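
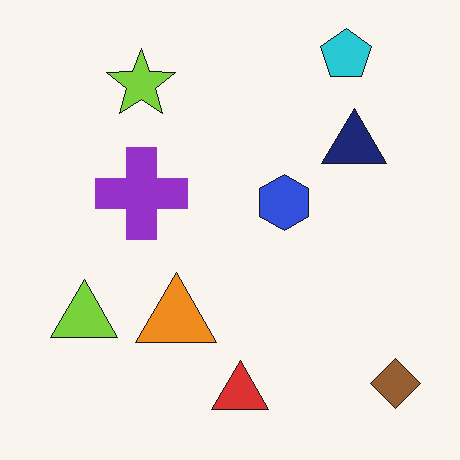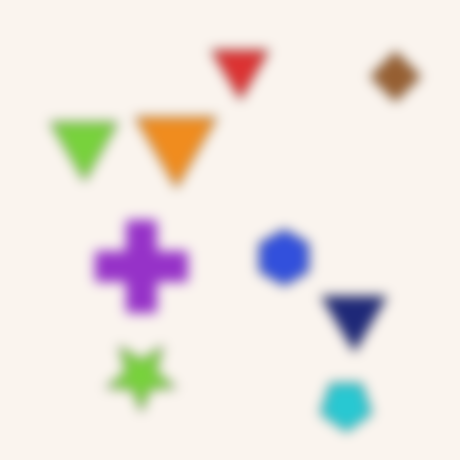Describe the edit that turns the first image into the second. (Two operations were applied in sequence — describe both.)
Flipped vertically (top ↔ bottom), then heavily blurred.

The cyan pentagon is in the top-right of the first image and the bottom-right of the second — shapes on opposite sides of the horizontal midline have swapped in a mirror flip. Shape edges and outlines are uniformly softened across the whole image.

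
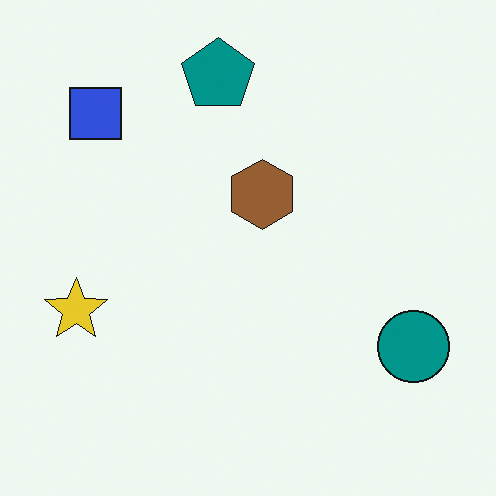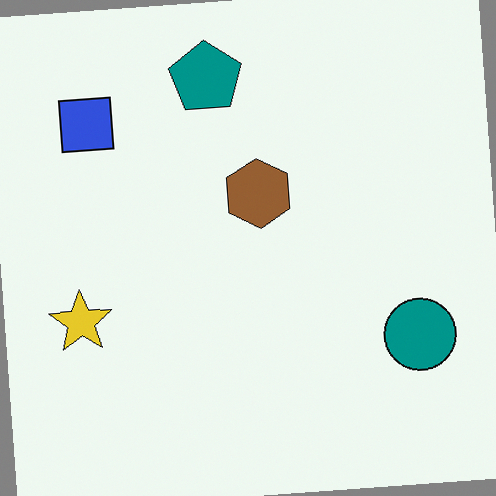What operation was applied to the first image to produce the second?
It was rotated counter-clockwise by a few degrees.

Every shape is tilted by the same angle and the image corners show triangular fill wedges — a whole-image rotation by a non-right angle.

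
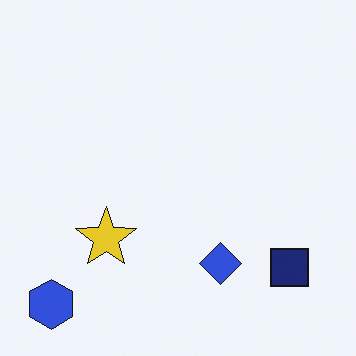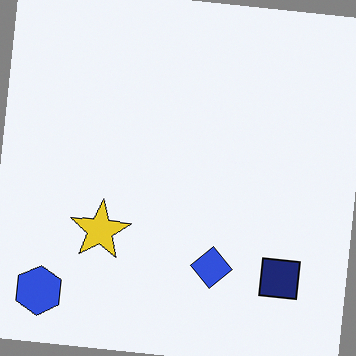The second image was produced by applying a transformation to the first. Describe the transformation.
Rotated clockwise by a slight angle.

Every shape is tilted by the same angle and the image corners show triangular fill wedges — a whole-image rotation by a non-right angle.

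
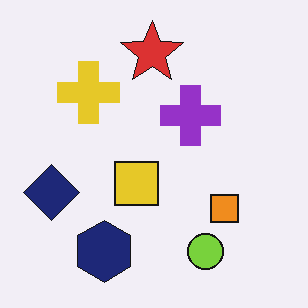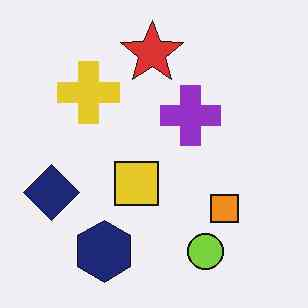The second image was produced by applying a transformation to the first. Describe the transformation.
The transformation is: JPEG-compressed with visible artifacts.

Blocky 8×8 compression artifacts appear around shape edges and the flat background shows ringing — characteristic JPEG degradation.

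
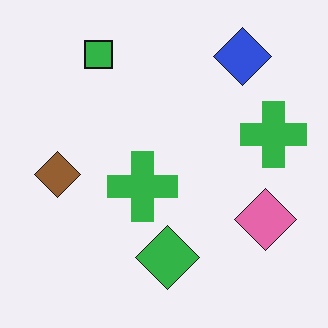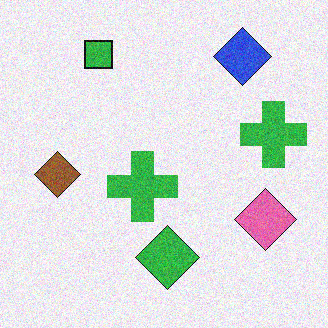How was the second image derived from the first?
This is the original image degraded with moderate additive noise.

Random speckle covers the whole image, including the flat background.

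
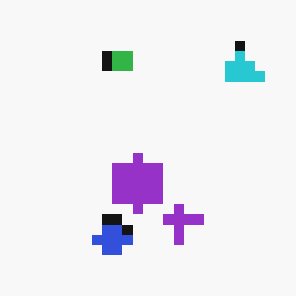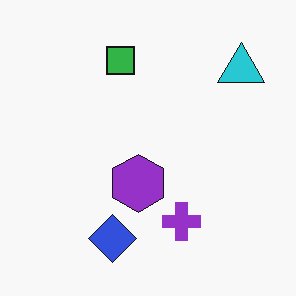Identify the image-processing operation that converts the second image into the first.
Coarsely pixelated.

Shapes are reduced to large square blocks; fine edges and outlines are lost — a downscale-then-upscale (mosaic) effect.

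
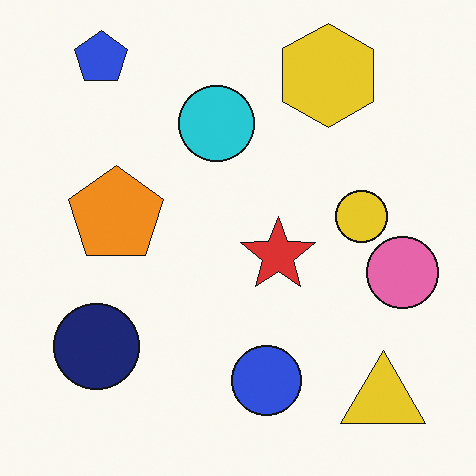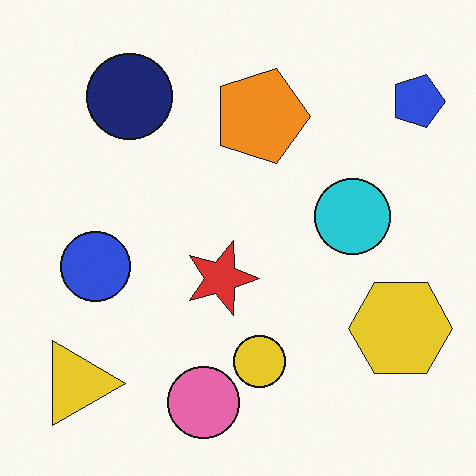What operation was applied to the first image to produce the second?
This is the original image rotated 90° clockwise.

The blue pentagon sits in the top-left of the first image and the top-right of the second — consistent with a whole-image 90° clockwise rotation.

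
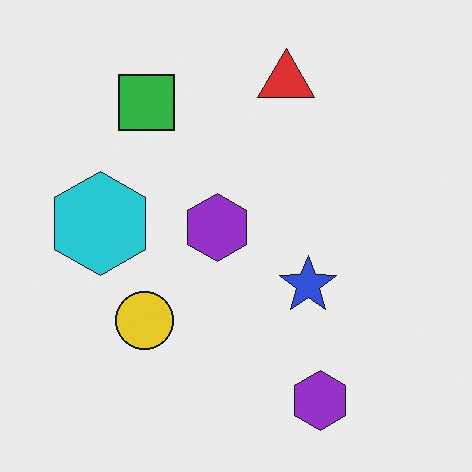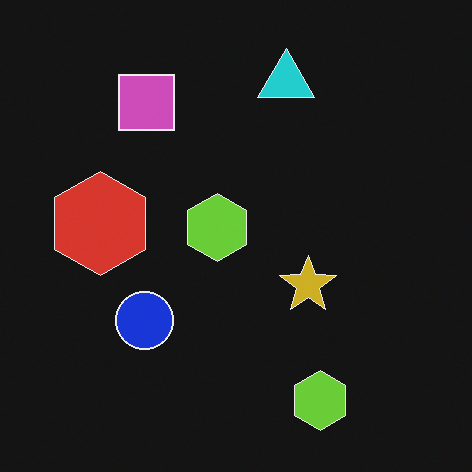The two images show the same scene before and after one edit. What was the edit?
This is the original image color-inverted (negative).

The light background has become dark and every shape's color is its complement — a photographic negative.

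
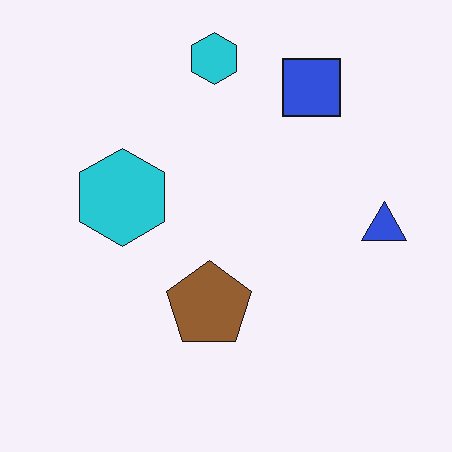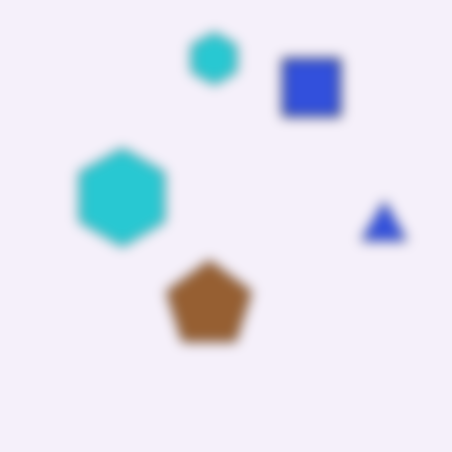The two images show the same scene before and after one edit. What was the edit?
The second image is the first heavily blurred.

Shape edges and outlines are uniformly softened across the whole image.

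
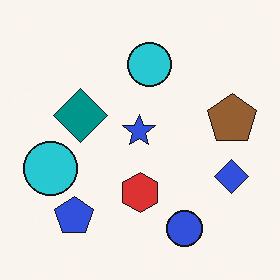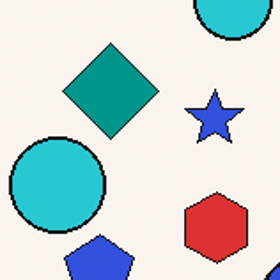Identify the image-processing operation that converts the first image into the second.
The image was cropped to a noticeably smaller region and rescaled.

The visible shapes are larger and the field of view is narrower; shapes near the original edges may be partly or wholly outside the frame — a crop-and-rescale.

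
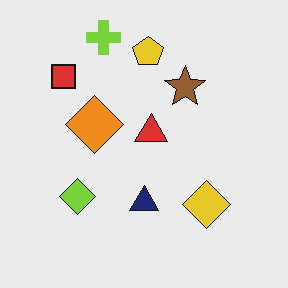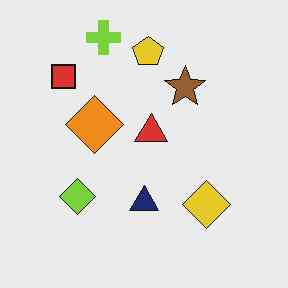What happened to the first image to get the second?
It was given moderate JPEG compression.

Blocky 8×8 compression artifacts appear around shape edges and the flat background shows ringing — characteristic JPEG degradation.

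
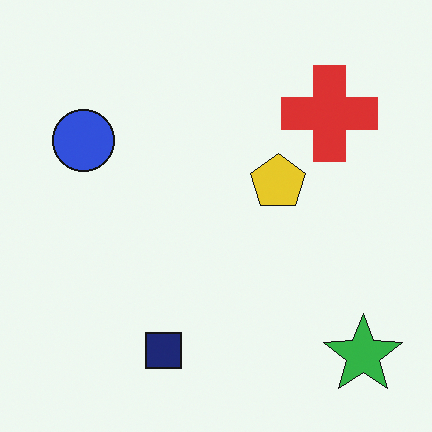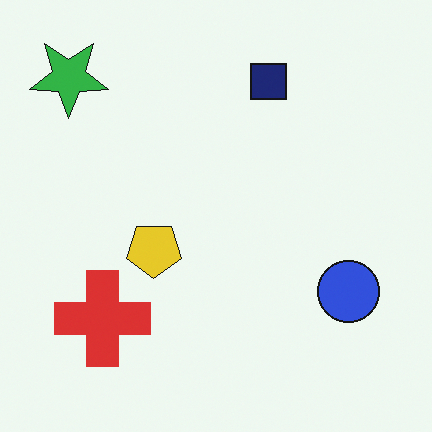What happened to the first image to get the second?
The image was rotated 180°.

The green star sits in the bottom-right of the first image and the top-left of the second — consistent with a whole-image 180° rotation.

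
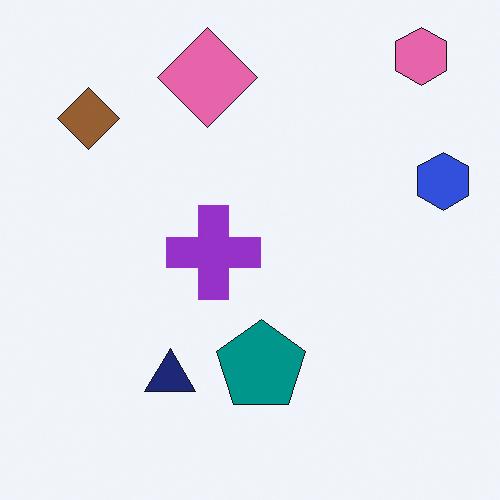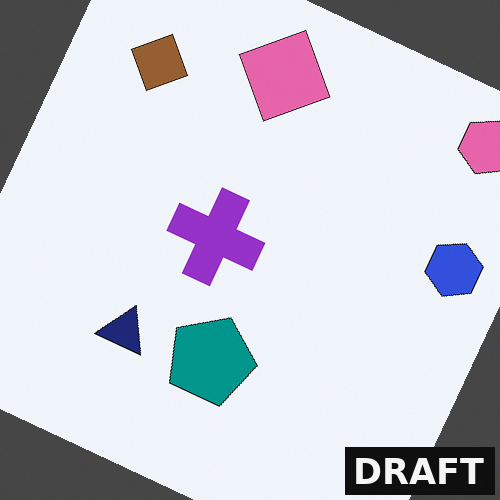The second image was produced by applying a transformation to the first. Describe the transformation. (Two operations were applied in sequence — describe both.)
This is the original image rotated clockwise by a clearly visible amount, then watermarked with the text "DRAFT" in the lower-right corner.

Every shape is tilted by the same angle and the image corners show triangular fill wedges — a whole-image rotation by a non-right angle. A dark label reading "DRAFT" appears in the lower-right corner.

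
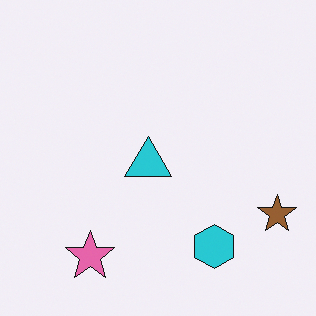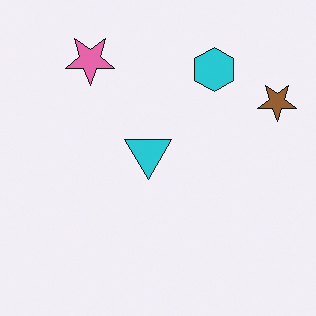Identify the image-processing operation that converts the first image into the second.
The second image is the first flipped vertically (top ↔ bottom).

The pink star is in the bottom-left of the first image and the top-left of the second — shapes on opposite sides of the horizontal midline have swapped in a mirror flip.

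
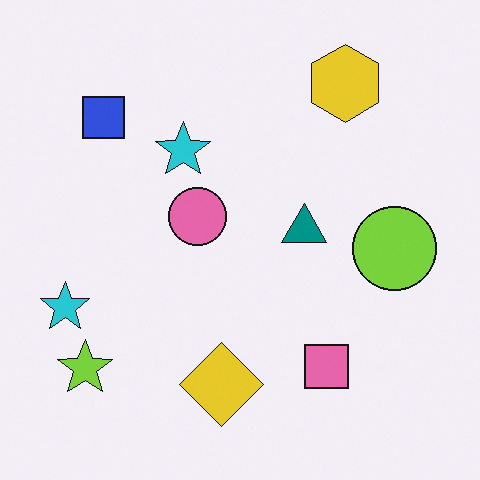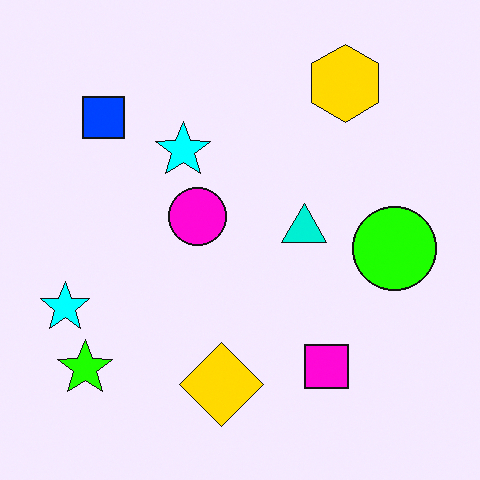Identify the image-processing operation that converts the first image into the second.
It was made much more vivid (saturation change).

All colors are more vivid — a global saturation change.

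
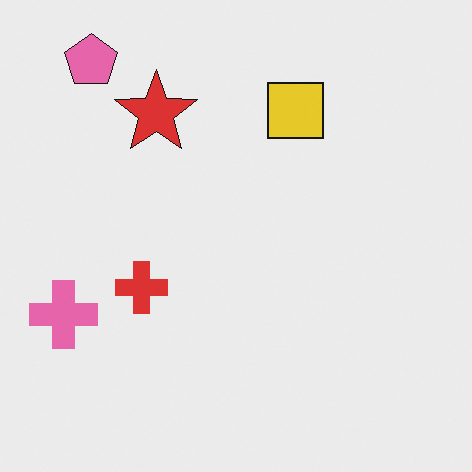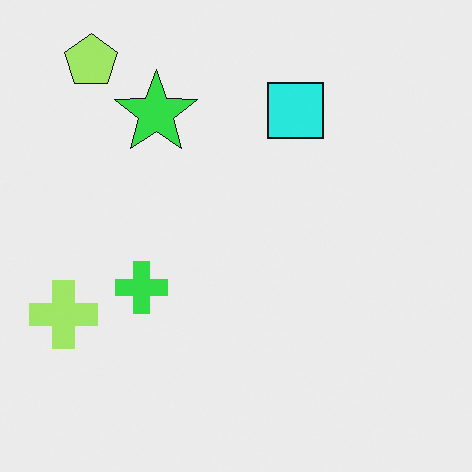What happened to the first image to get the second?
The transformation is: hue-shifted by a moderate amount.

Every shape's color has rotated by the same amount around the hue wheel — a uniform hue shift.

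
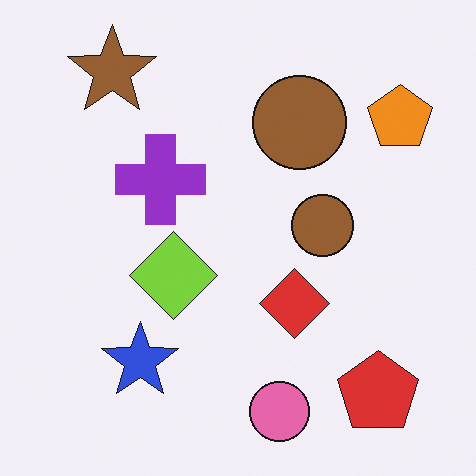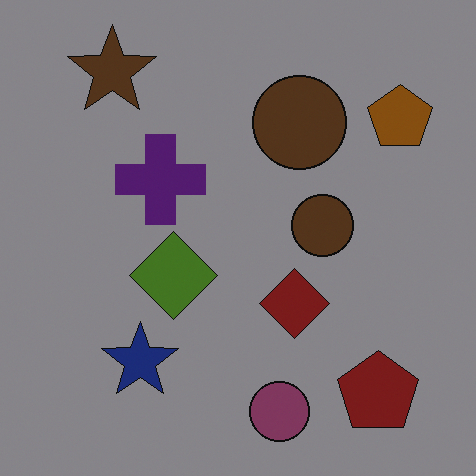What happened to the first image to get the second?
This is the original image noticeably darkened.

Every pixel — background and shapes alike — is uniformly darkened.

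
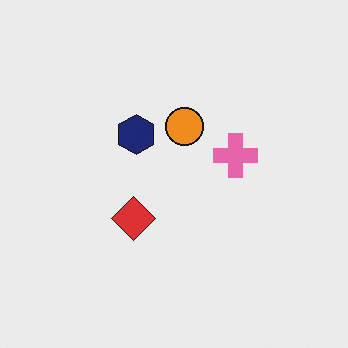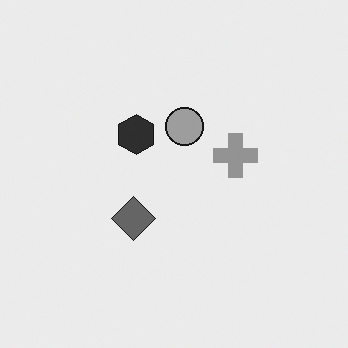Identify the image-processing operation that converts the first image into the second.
The second image is the first converted to grayscale.

All color is removed — every shape is now a shade of grey.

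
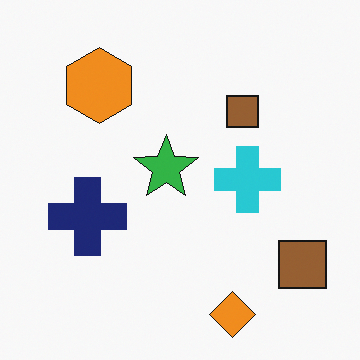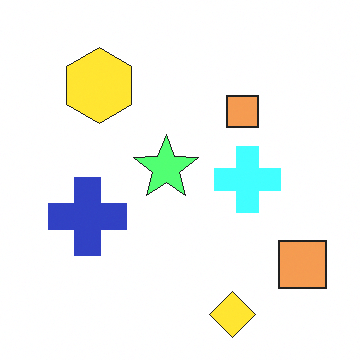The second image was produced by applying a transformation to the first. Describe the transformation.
The second image is the first brightened a lot.

Every pixel — background and shapes alike — is uniformly brightened.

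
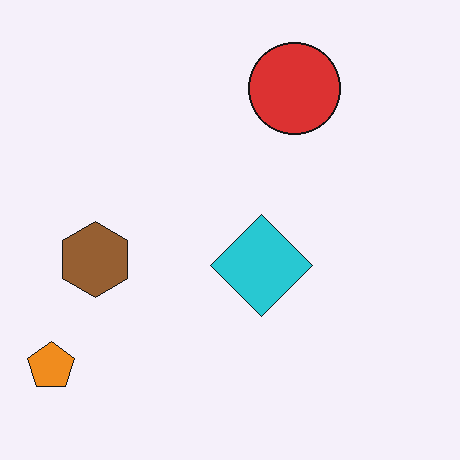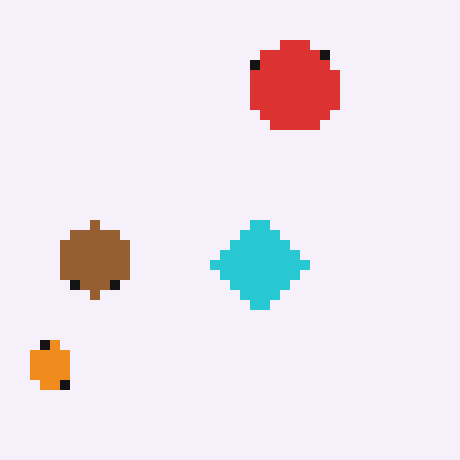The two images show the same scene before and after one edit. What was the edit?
The second image is the first coarsely pixelated.

Shapes are reduced to large square blocks; fine edges and outlines are lost — a downscale-then-upscale (mosaic) effect.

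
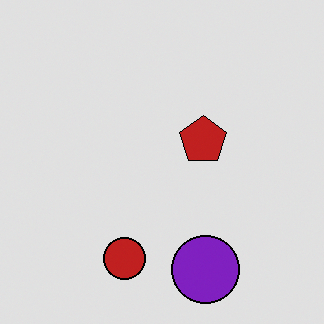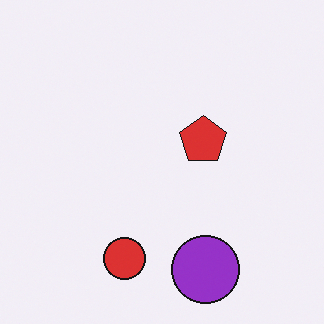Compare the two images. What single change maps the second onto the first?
The image was posterized to a reduced palette.

Each flat color has snapped to a coarser quantized level — most visibly, the near-white background has dropped to a flat grey.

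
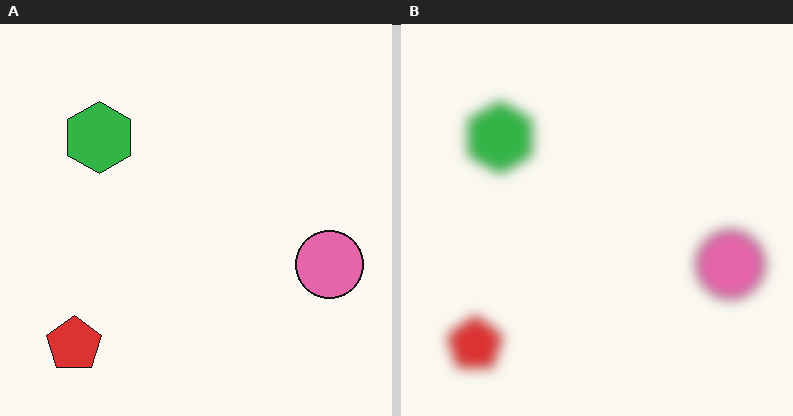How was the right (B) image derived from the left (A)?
This is the original image heavily blurred.

Shape edges and outlines are uniformly softened across the whole image.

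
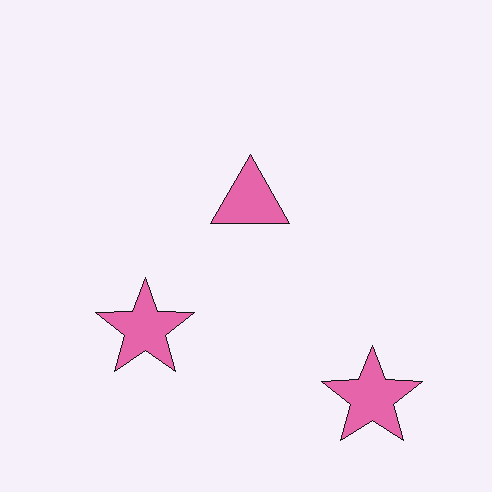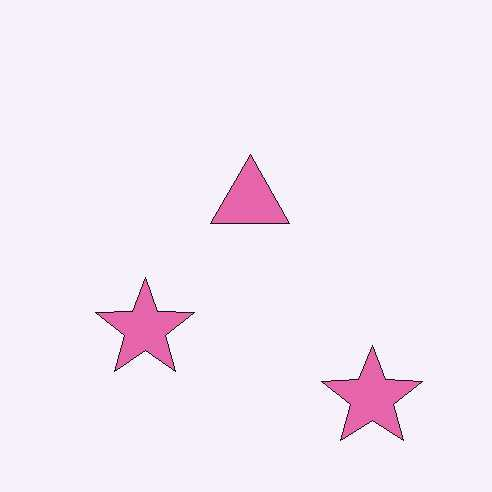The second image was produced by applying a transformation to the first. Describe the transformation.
Given moderate JPEG compression.

Blocky 8×8 compression artifacts appear around shape edges and the flat background shows ringing — characteristic JPEG degradation.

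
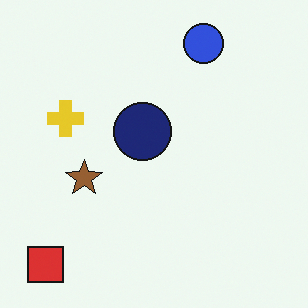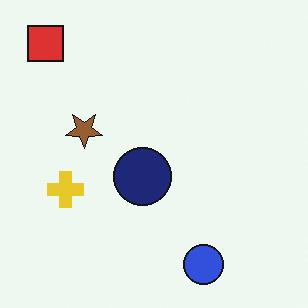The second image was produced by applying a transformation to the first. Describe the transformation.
The image was flipped vertically (top ↔ bottom).

The blue circle is in the top of the first image and the bottom of the second — shapes on opposite sides of the horizontal midline have swapped in a mirror flip.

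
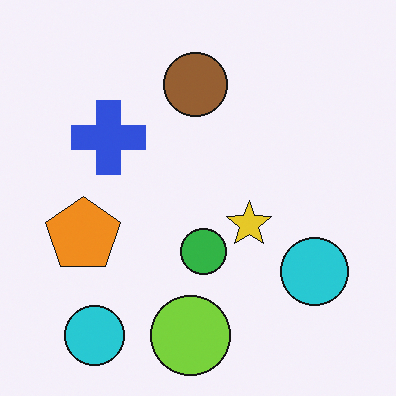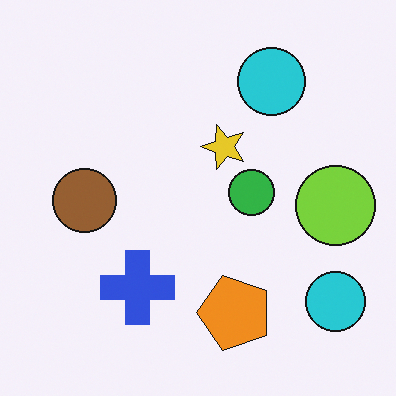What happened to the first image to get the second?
The image was rotated 90° counter-clockwise.

The lime circle sits in the bottom of the first image and the right of the second — consistent with a whole-image 90° counter-clockwise rotation.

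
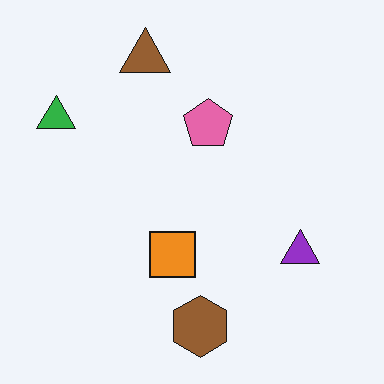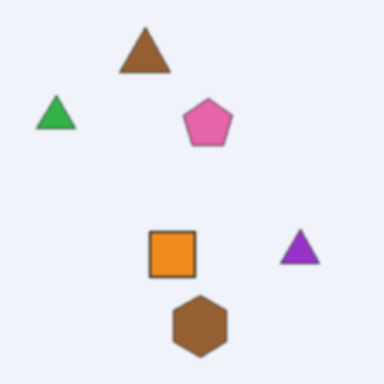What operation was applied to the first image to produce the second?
It was given a subtle gaussian blur.

Shape edges and outlines are uniformly softened across the whole image.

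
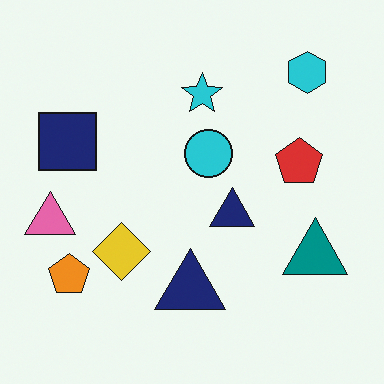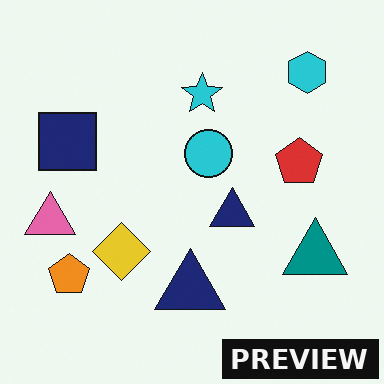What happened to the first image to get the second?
Watermarked with the text "PREVIEW" in the lower-right corner.

A dark label reading "PREVIEW" appears in the lower-right corner.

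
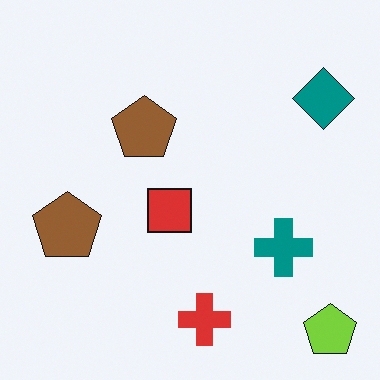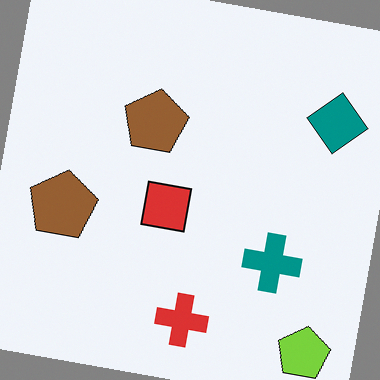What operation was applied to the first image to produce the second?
Rotated clockwise by a few degrees.

Every shape is tilted by the same angle and the image corners show triangular fill wedges — a whole-image rotation by a non-right angle.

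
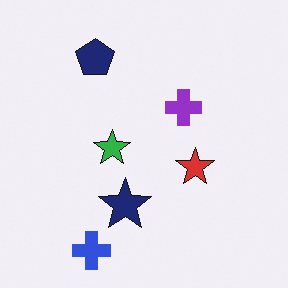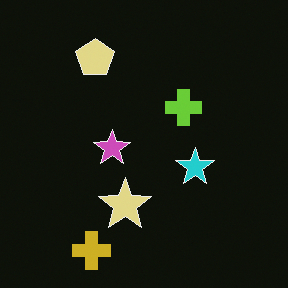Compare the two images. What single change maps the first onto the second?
The second image is the first color-inverted (negative).

The light background has become dark and every shape's color is its complement — a photographic negative.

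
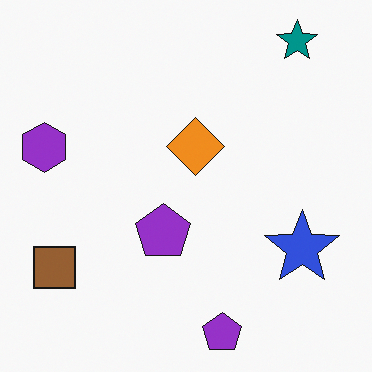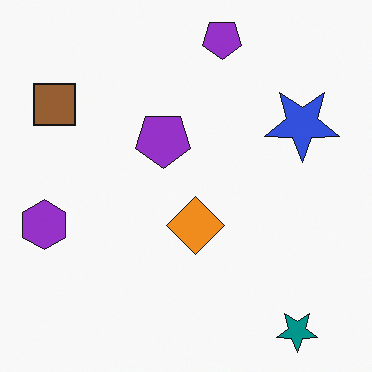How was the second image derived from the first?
This is the original image flipped vertically (top ↔ bottom).

The teal star is in the top-right of the first image and the bottom-right of the second — shapes on opposite sides of the horizontal midline have swapped in a mirror flip.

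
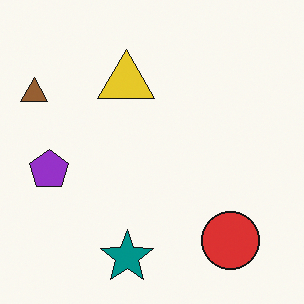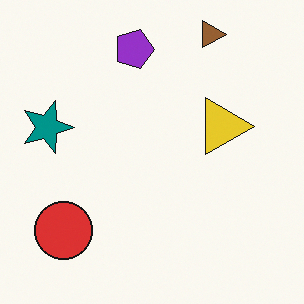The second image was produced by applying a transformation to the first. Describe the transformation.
It was rotated 90° clockwise.

The brown triangle sits in the top-left of the first image and the top-right of the second — consistent with a whole-image 90° clockwise rotation.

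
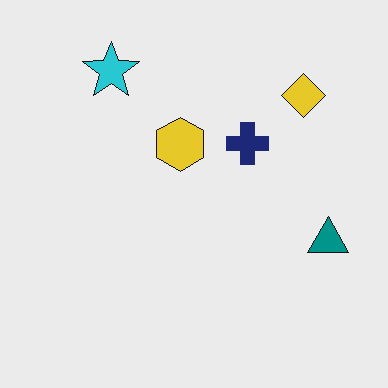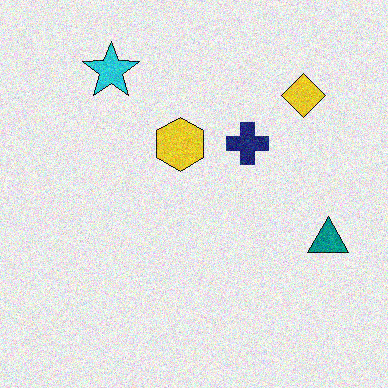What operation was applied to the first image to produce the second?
Degraded with moderate additive noise.

Random speckle covers the whole image, including the flat background.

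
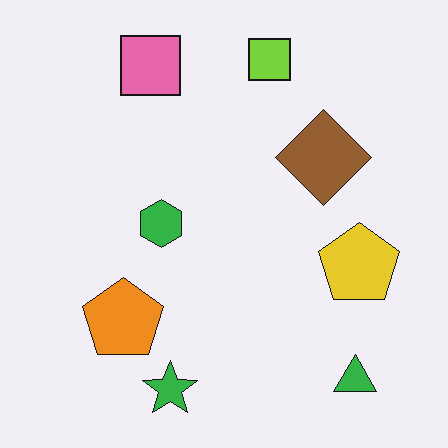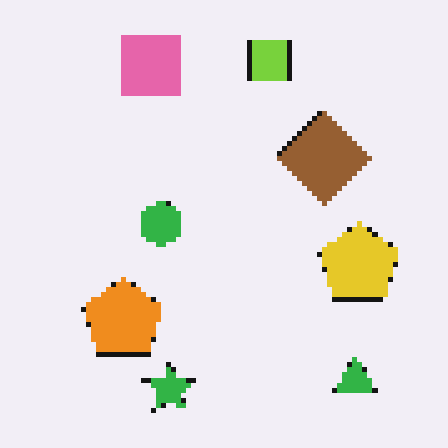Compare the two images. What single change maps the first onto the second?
The transformation is: mildly pixelated.

Shapes are reduced to large square blocks; fine edges and outlines are lost — a downscale-then-upscale (mosaic) effect.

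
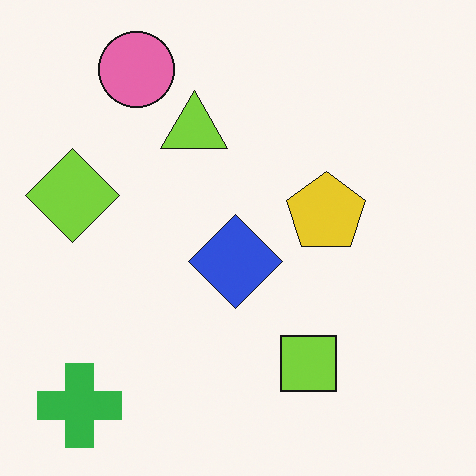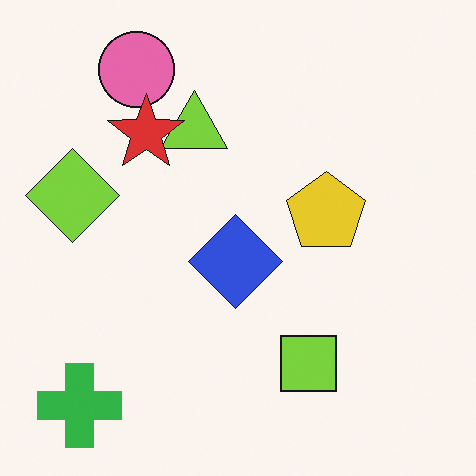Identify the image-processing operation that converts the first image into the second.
The second image is the first overlaid with an additional red star.

A red star appears in the second image that is absent from the first.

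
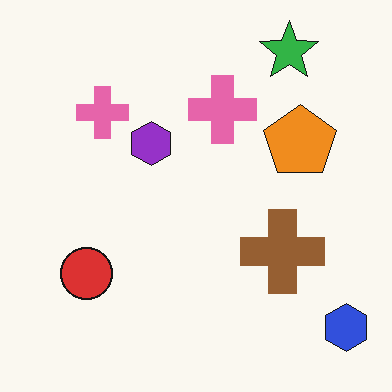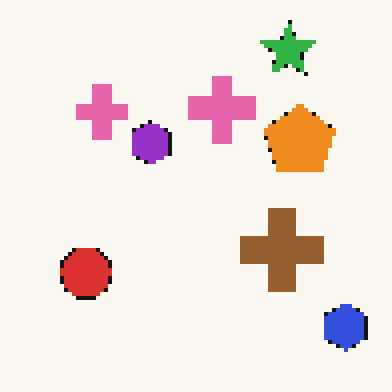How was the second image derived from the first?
This is the original image lightly pixelated (a mild mosaic effect).

Shapes are reduced to large square blocks; fine edges and outlines are lost — a downscale-then-upscale (mosaic) effect.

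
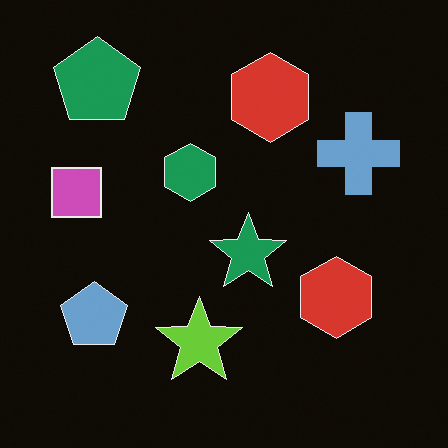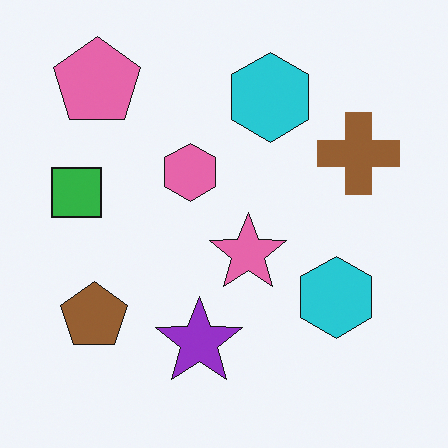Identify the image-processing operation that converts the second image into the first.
The transformation is: color-inverted (negative).

The light background has become dark and every shape's color is its complement — a photographic negative.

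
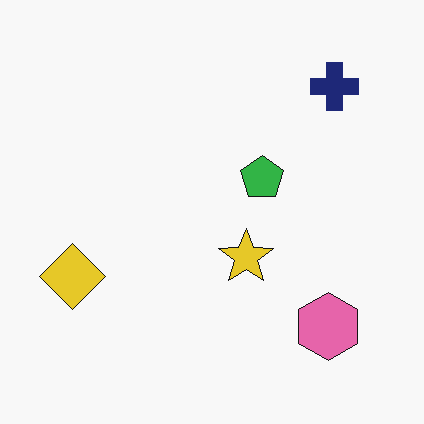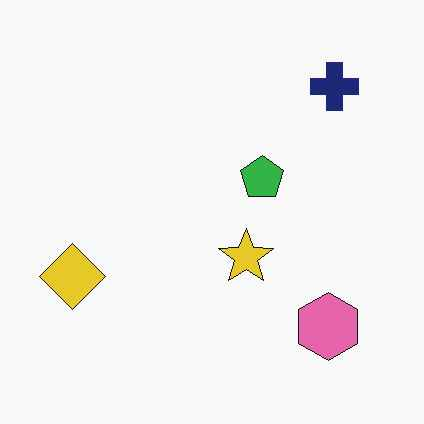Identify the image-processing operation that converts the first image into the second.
The image was JPEG-compressed with visible artifacts.

Blocky 8×8 compression artifacts appear around shape edges and the flat background shows ringing — characteristic JPEG degradation.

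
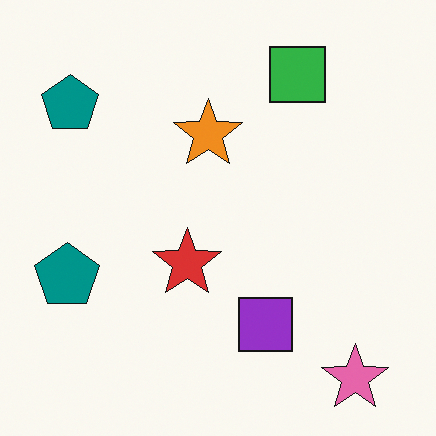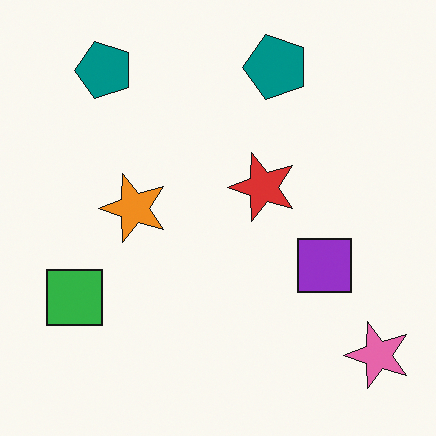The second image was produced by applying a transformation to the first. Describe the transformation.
The image was transposed (reflected across the top-left ↔ bottom-right diagonal).

Shapes have swapped their row and column positions — what was in the top-right is now in the bottom-left — a diagonal reflection.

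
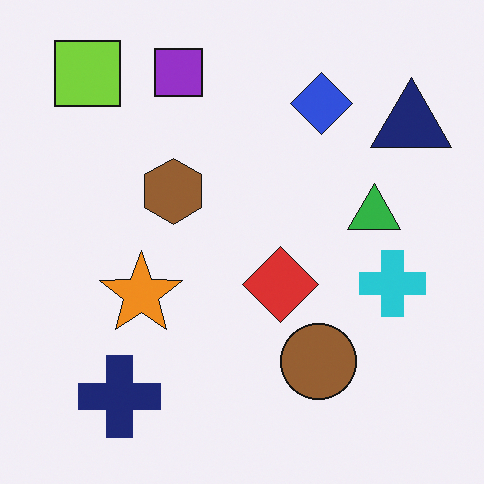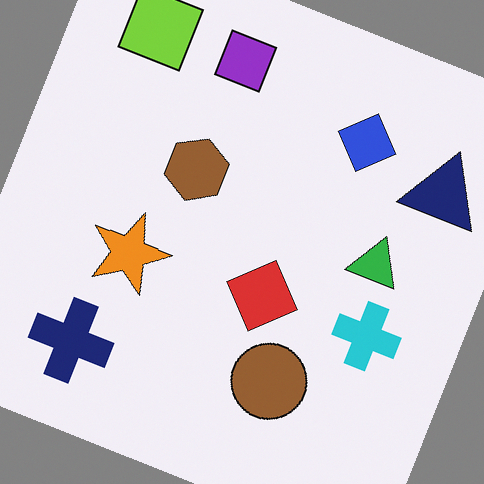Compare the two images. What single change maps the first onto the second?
The image was rotated clockwise by a moderate amount.

Every shape is tilted by the same angle and the image corners show triangular fill wedges — a whole-image rotation by a non-right angle.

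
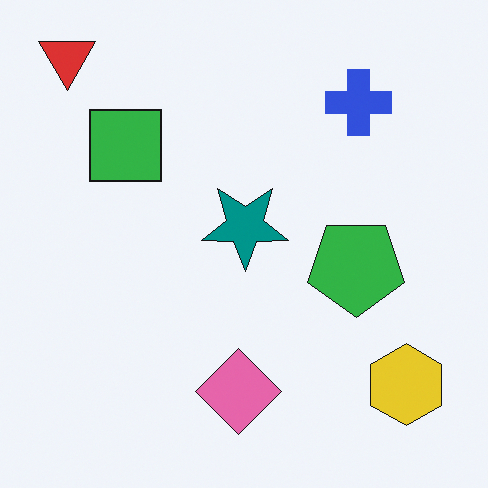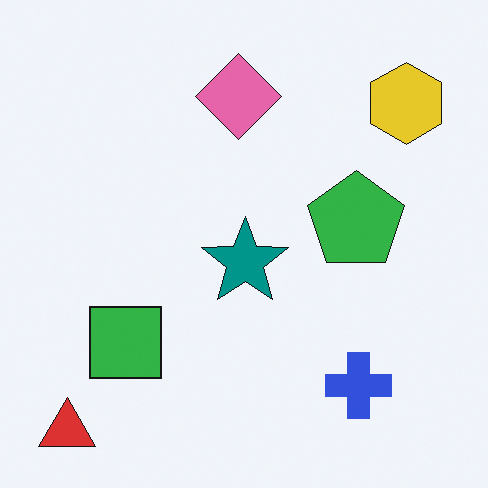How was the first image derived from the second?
The first image is the second flipped vertically (top ↔ bottom).

The red triangle is in the bottom-left of the second image and the top-left of the first — shapes on opposite sides of the horizontal midline have swapped in a mirror flip.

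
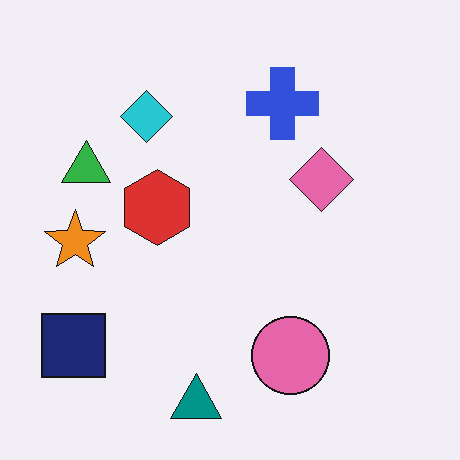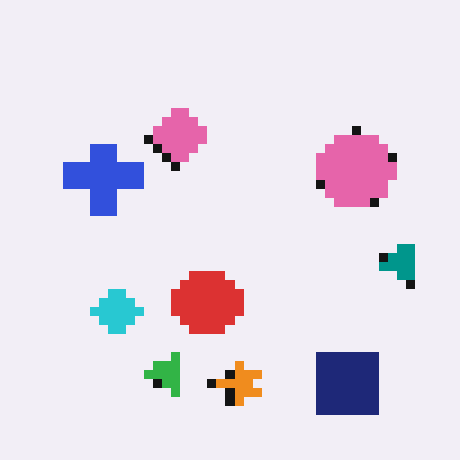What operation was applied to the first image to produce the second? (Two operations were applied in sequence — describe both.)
It was coarsely pixelated, then rotated 90° counter-clockwise.

Shapes are reduced to large square blocks; fine edges and outlines are lost — a downscale-then-upscale (mosaic) effect. The navy square sits in the bottom-left of the first image and the bottom-right of the second — consistent with a whole-image 90° counter-clockwise rotation.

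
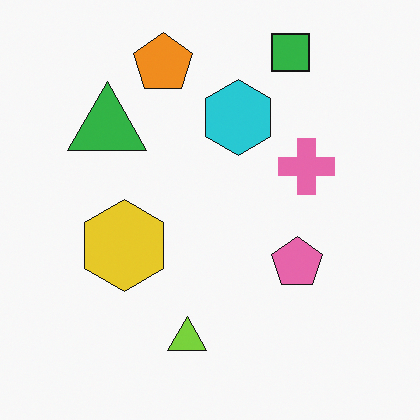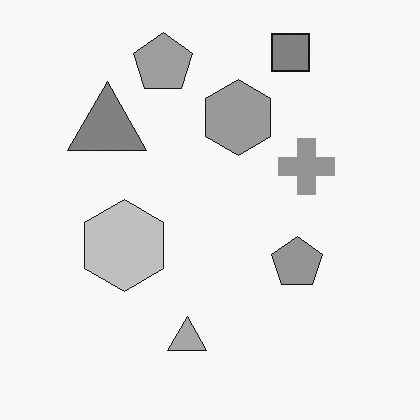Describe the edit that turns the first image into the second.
The image was converted to grayscale.

All color is removed — every shape is now a shade of grey.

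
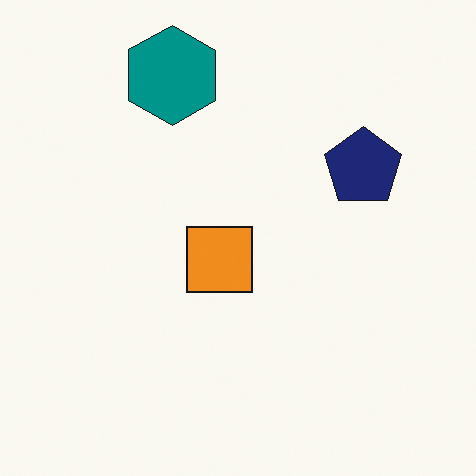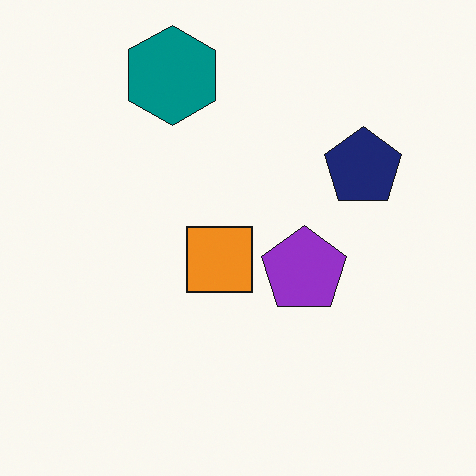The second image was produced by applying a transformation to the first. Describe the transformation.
The image was overlaid with an additional purple pentagon.

A purple pentagon appears in the second image that is absent from the first.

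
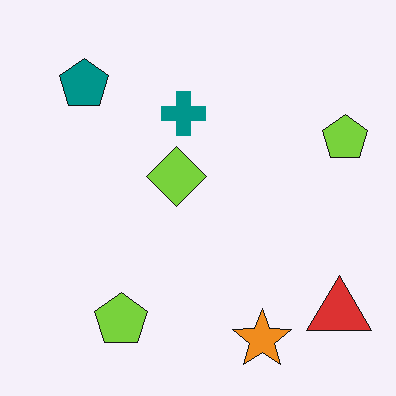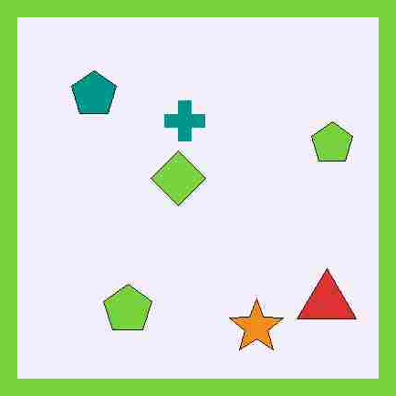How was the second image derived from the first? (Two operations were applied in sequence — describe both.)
The image was degraded with heavy JPEG compression, then framed with a lime border.

Blocky 8×8 compression artifacts appear around shape edges and the flat background shows ringing — characteristic JPEG degradation. A solid lime frame runs around the edge of the second image, with the content slightly shrunk inside it.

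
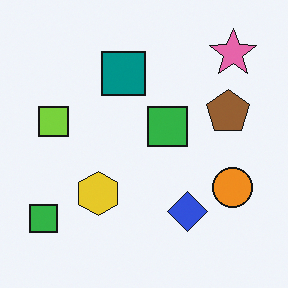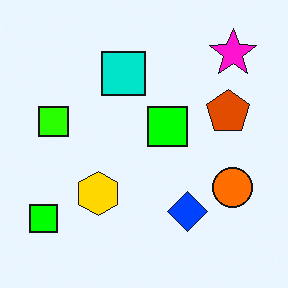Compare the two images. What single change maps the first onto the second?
Heavily oversaturated.

All colors are more vivid — a global saturation change.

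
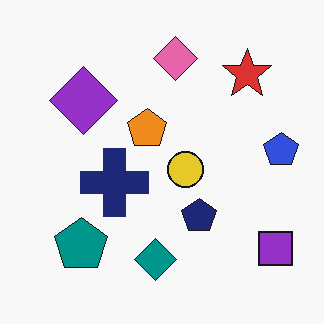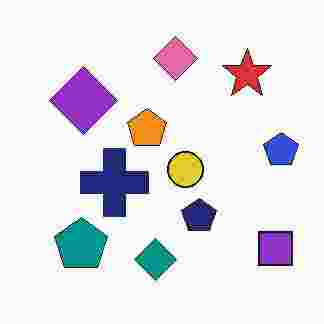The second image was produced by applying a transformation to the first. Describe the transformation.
This is the original image degraded with heavy JPEG compression.

Blocky 8×8 compression artifacts appear around shape edges and the flat background shows ringing — characteristic JPEG degradation.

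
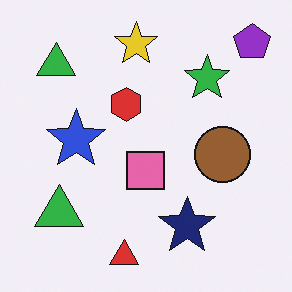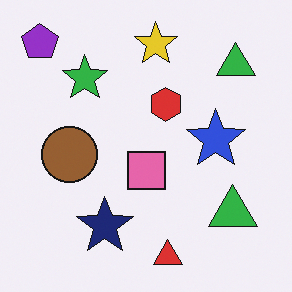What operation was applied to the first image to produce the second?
The transformation is: flipped horizontally (left ↔ right).

The purple pentagon is in the top-right of the first image and the top-left of the second — shapes on opposite sides of the vertical midline have swapped in a mirror flip.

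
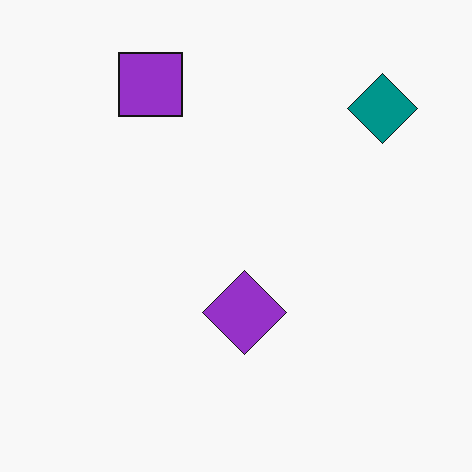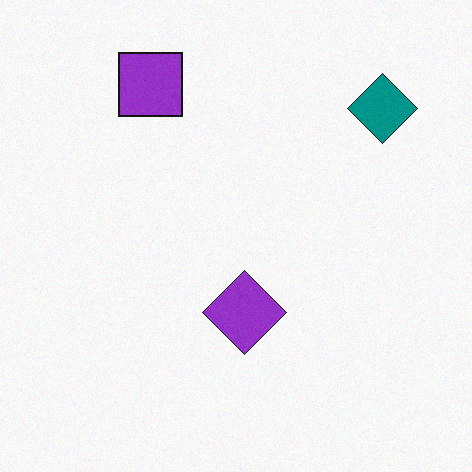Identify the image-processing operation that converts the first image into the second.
Degraded with a light layer of grain.

Random speckle covers the whole image, including the flat background.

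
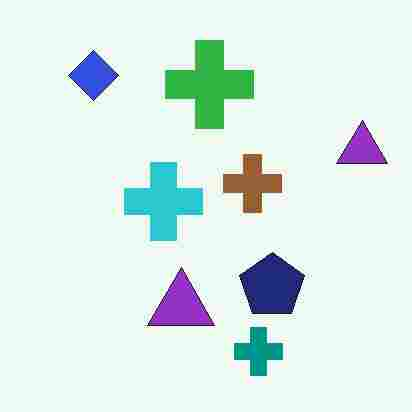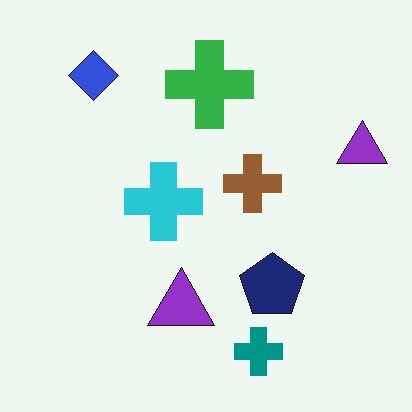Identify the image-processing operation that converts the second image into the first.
This is the original image degraded with heavy JPEG compression.

Blocky 8×8 compression artifacts appear around shape edges and the flat background shows ringing — characteristic JPEG degradation.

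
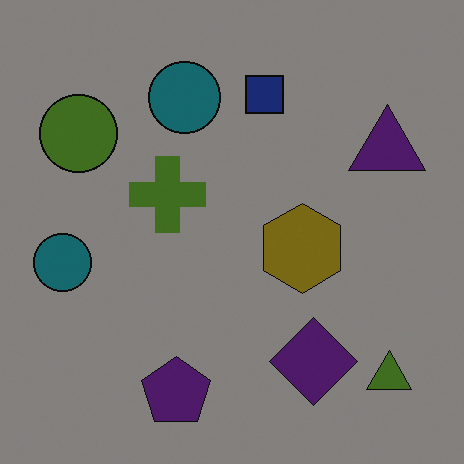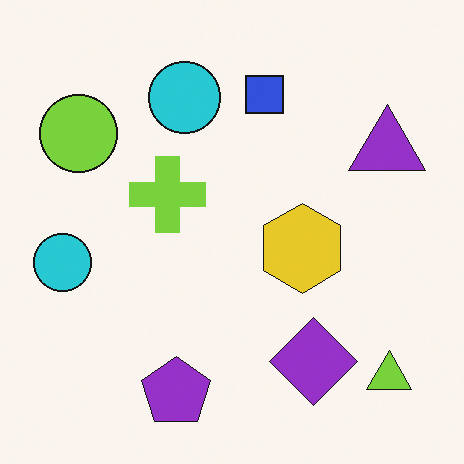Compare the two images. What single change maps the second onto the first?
Darkened a lot.

Every pixel — background and shapes alike — is uniformly darkened.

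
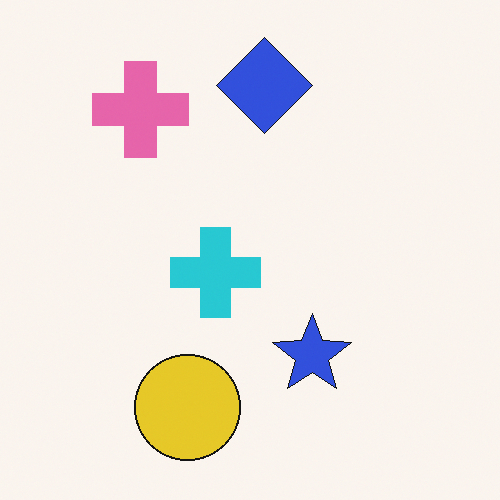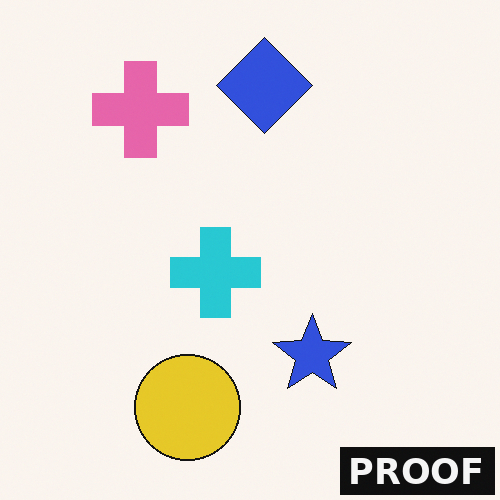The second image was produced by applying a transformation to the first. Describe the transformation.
The image was watermarked with the text "PROOF" in the lower-right corner.

A dark label reading "PROOF" appears in the lower-right corner.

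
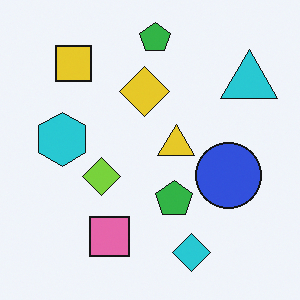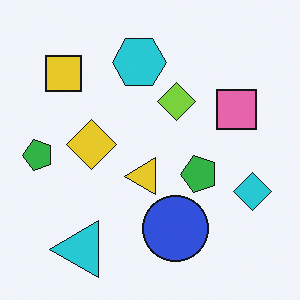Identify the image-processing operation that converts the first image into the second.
The image was transposed (reflected across the top-left ↔ bottom-right diagonal).

Shapes have swapped their row and column positions — what was in the top-right is now in the bottom-left — a diagonal reflection.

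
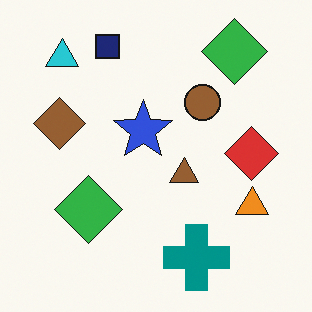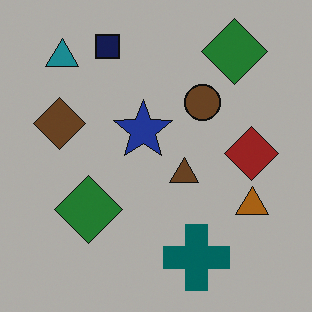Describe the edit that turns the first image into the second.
The second image is the first substantially darkened.

Every pixel — background and shapes alike — is uniformly darkened.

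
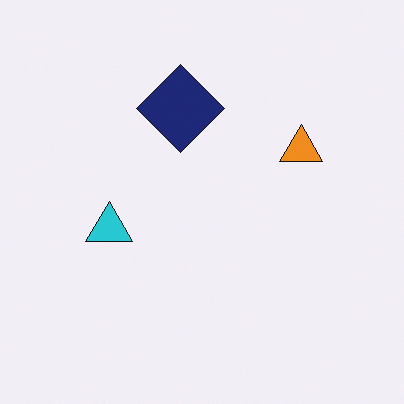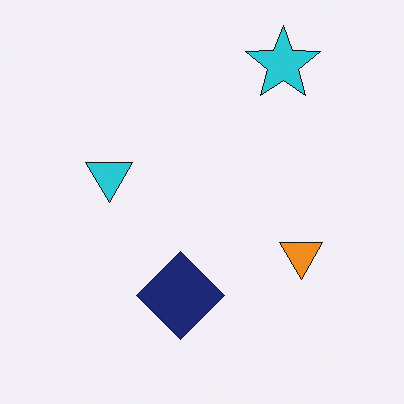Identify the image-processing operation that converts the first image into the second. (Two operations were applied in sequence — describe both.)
The second image is the first flipped vertically (top ↔ bottom), then overlaid with an additional cyan star.

The navy diamond is in the top of the first image and the bottom of the second — shapes on opposite sides of the horizontal midline have swapped in a mirror flip. A cyan star appears in the second image that is absent from the first.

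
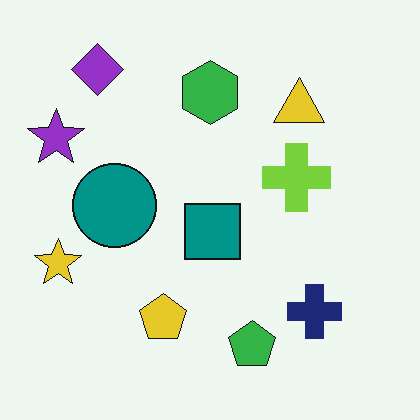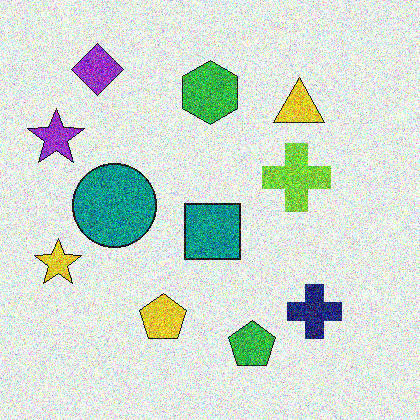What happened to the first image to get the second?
The second image is the first degraded with heavy additive noise.

Random speckle covers the whole image, including the flat background.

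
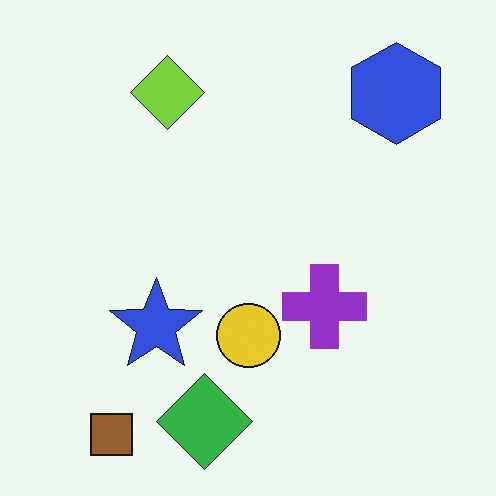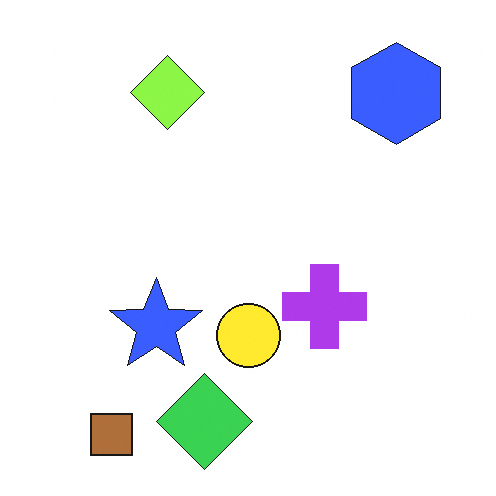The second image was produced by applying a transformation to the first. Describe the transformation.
This is the original image slightly brightened.

Every pixel — background and shapes alike — is uniformly brightened.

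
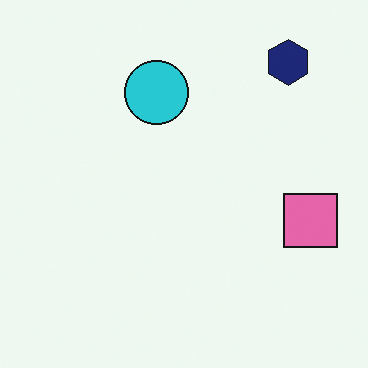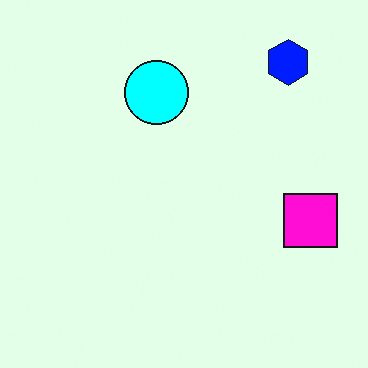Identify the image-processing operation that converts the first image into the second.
The second image is the first made much more vivid (saturation change).

All colors are more vivid — a global saturation change.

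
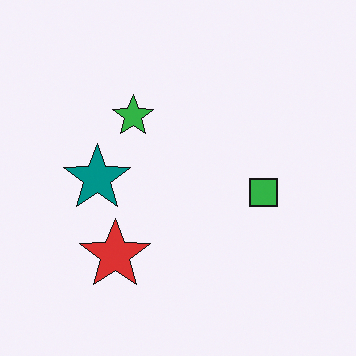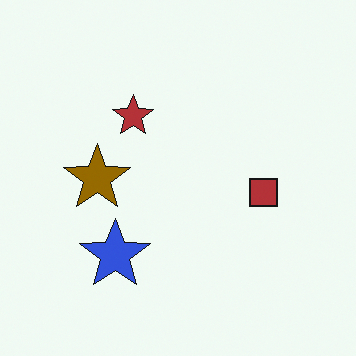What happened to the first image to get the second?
Hue-shifted by a large amount.

Every shape's color has rotated by the same amount around the hue wheel — a uniform hue shift.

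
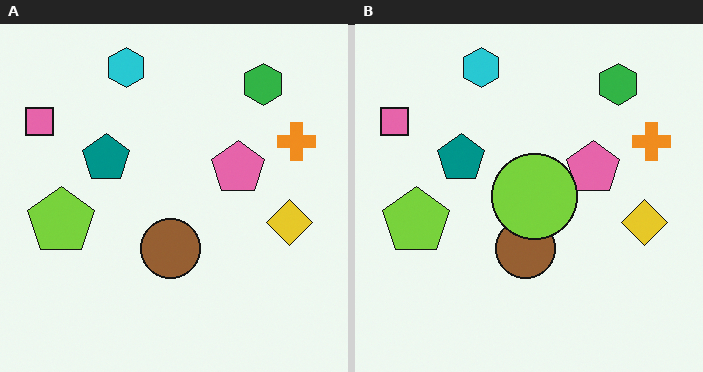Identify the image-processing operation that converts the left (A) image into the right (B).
This is the original image overlaid with an additional lime circle.

A lime circle appears in the right (B) image that is absent from the left (A).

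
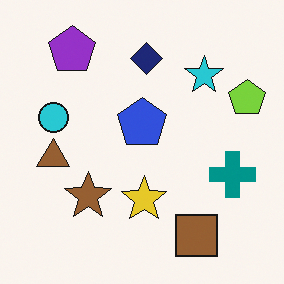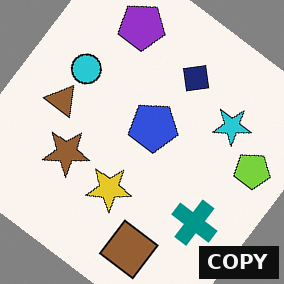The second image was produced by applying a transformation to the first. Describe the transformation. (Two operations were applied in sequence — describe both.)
The second image is the first rotated clockwise by a large amount — several tens of degrees, then watermarked with the text "COPY" in the lower-right corner.

Every shape is tilted by the same angle and the image corners show triangular fill wedges — a whole-image rotation by a non-right angle. A dark label reading "COPY" appears in the lower-right corner.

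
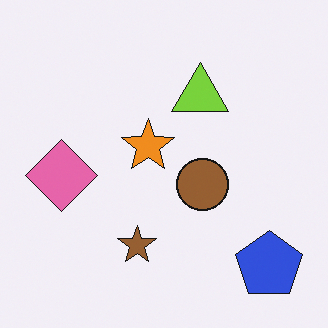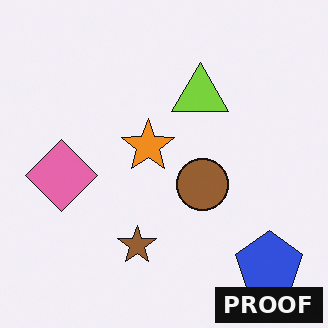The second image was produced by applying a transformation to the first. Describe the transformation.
Watermarked with the text "PROOF" in the lower-right corner.

A dark label reading "PROOF" appears in the lower-right corner.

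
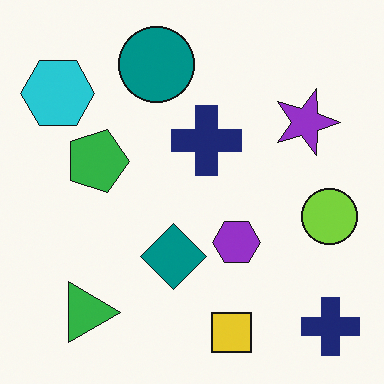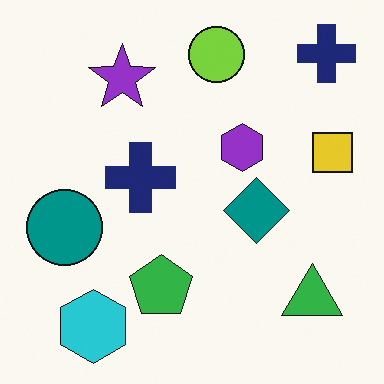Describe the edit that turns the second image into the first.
It was rotated 90° clockwise.

The cyan hexagon sits in the bottom-left of the second image and the top-left of the first — consistent with a whole-image 90° clockwise rotation.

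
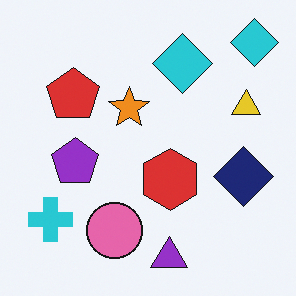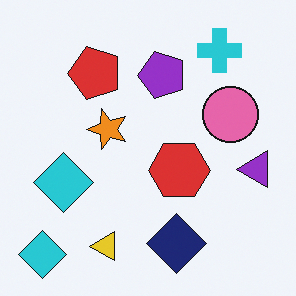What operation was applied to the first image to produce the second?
The second image is the first transposed (reflected across the top-left ↔ bottom-right diagonal).

Shapes have swapped their row and column positions — what was in the top-right is now in the bottom-left — a diagonal reflection.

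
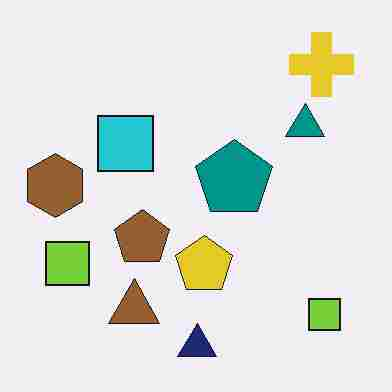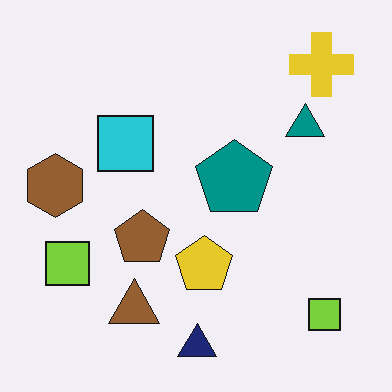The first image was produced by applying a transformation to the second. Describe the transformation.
The transformation is: heavily JPEG-compressed with obvious blocking artifacts.

Blocky 8×8 compression artifacts appear around shape edges and the flat background shows ringing — characteristic JPEG degradation.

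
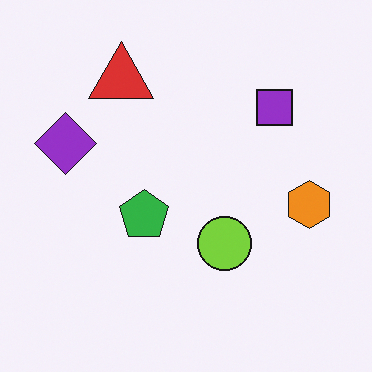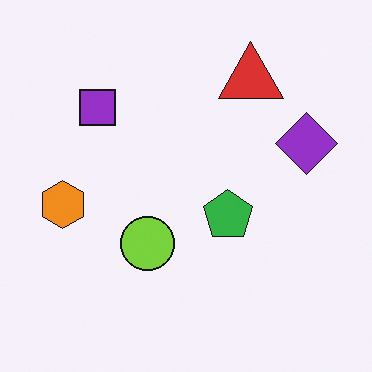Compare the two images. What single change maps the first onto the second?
The second image is the first flipped horizontally (left ↔ right).

The orange hexagon is in the right of the first image and the left of the second — shapes on opposite sides of the vertical midline have swapped in a mirror flip.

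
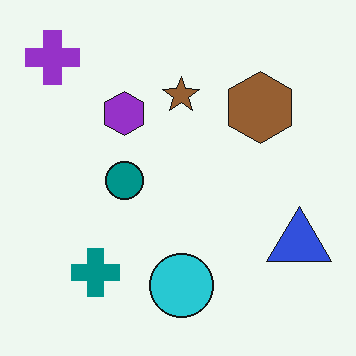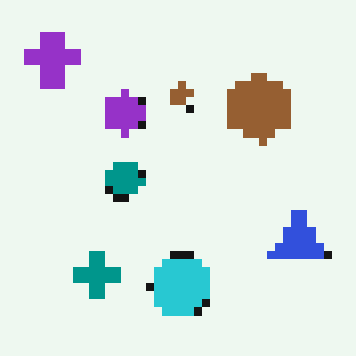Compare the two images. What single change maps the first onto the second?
It was pixelated into visible square blocks.

Shapes are reduced to large square blocks; fine edges and outlines are lost — a downscale-then-upscale (mosaic) effect.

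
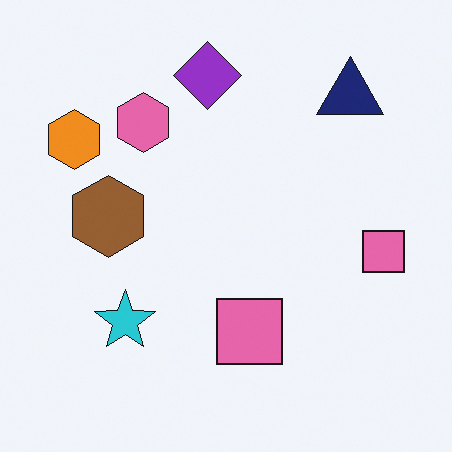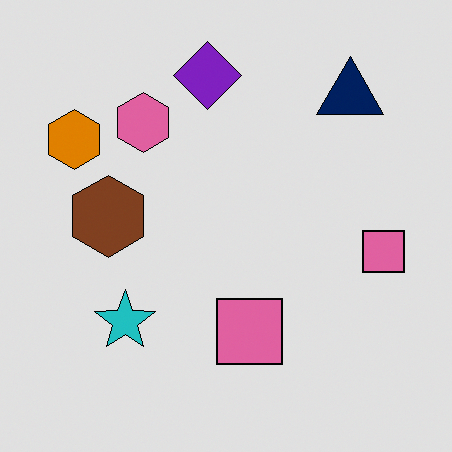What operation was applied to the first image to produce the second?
Posterized to a reduced palette.

Each flat color has snapped to a coarser quantized level — most visibly, the near-white background has dropped to a flat grey.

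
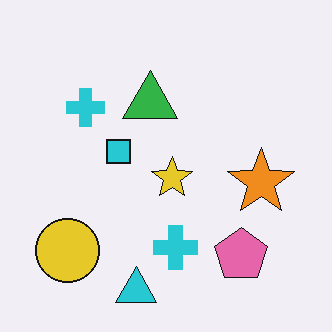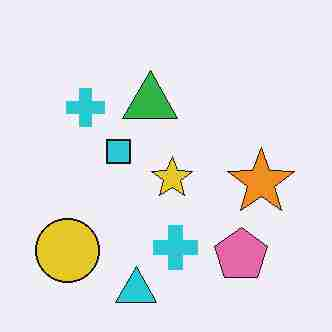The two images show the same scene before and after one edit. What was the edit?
The transformation is: degraded with heavy JPEG compression.

Blocky 8×8 compression artifacts appear around shape edges and the flat background shows ringing — characteristic JPEG degradation.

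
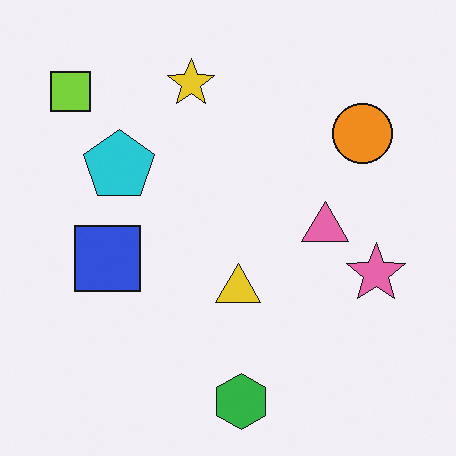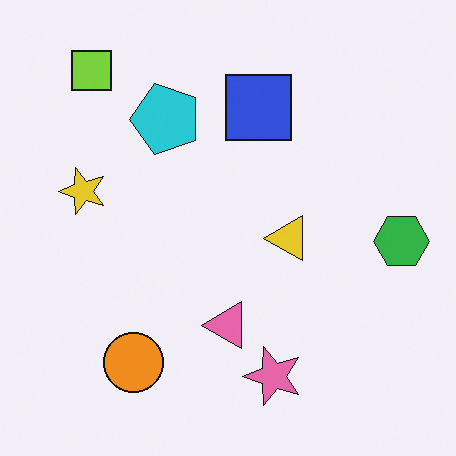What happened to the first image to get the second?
It was transposed (reflected across the top-left ↔ bottom-right diagonal).

Shapes have swapped their row and column positions — what was in the top-right is now in the bottom-left — a diagonal reflection.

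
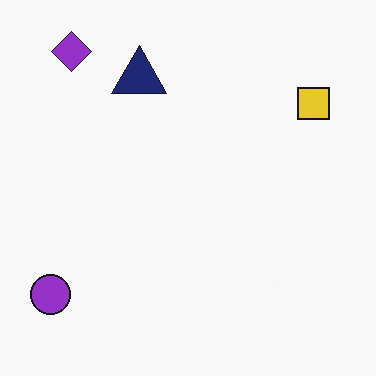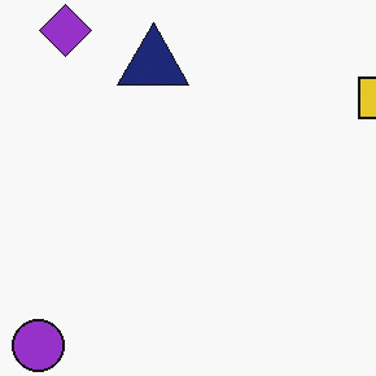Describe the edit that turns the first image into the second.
It was cropped slightly and scaled back up.

The visible shapes are larger and the field of view is narrower; shapes near the original edges may be partly or wholly outside the frame — a crop-and-rescale.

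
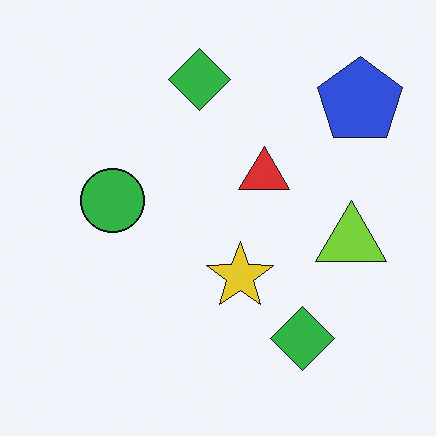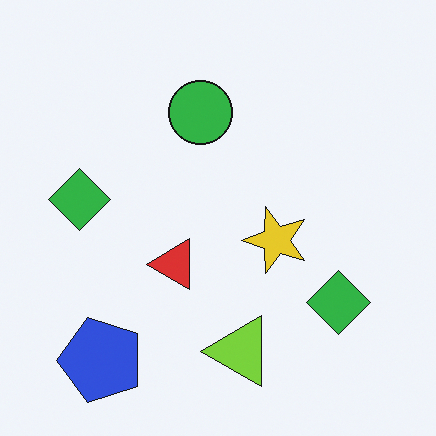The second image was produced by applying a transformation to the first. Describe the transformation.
The image was transposed (reflected across the top-left ↔ bottom-right diagonal).

Shapes have swapped their row and column positions — what was in the top-right is now in the bottom-left — a diagonal reflection.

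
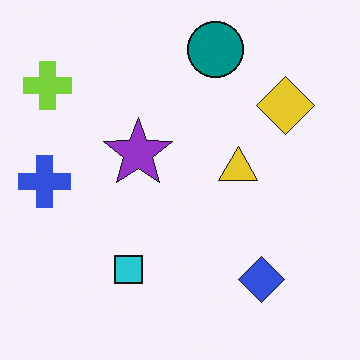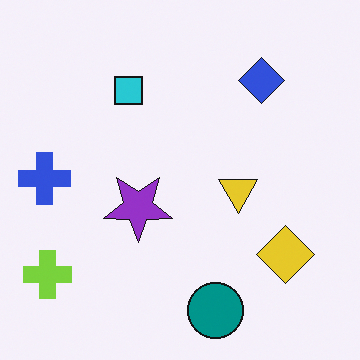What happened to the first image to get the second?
The image was flipped vertically (top ↔ bottom).

The teal circle is in the top of the first image and the bottom of the second — shapes on opposite sides of the horizontal midline have swapped in a mirror flip.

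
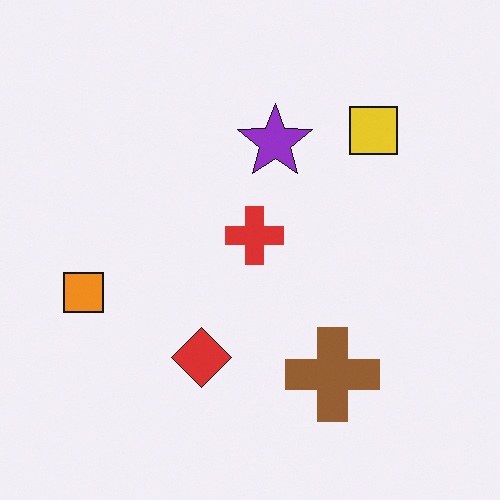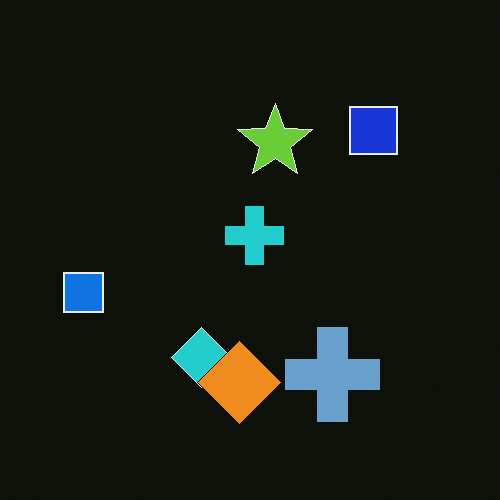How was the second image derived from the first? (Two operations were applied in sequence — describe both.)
Color-inverted (negative), then overlaid with an additional orange diamond.

The light background has become dark and every shape's color is its complement — a photographic negative. An orange diamond appears in the second image that is absent from the first.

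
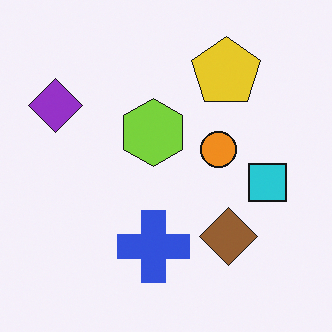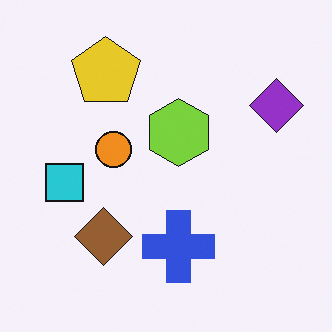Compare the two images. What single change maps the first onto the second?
It was flipped horizontally (left ↔ right).

The purple diamond is in the top-left of the first image and the top-right of the second — shapes on opposite sides of the vertical midline have swapped in a mirror flip.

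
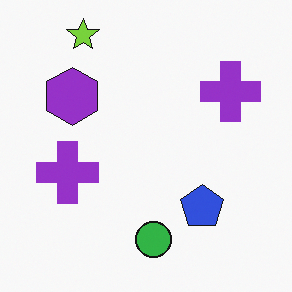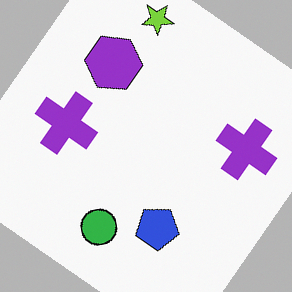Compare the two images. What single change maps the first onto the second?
It was rotated clockwise by a large amount — several tens of degrees.

Every shape is tilted by the same angle and the image corners show triangular fill wedges — a whole-image rotation by a non-right angle.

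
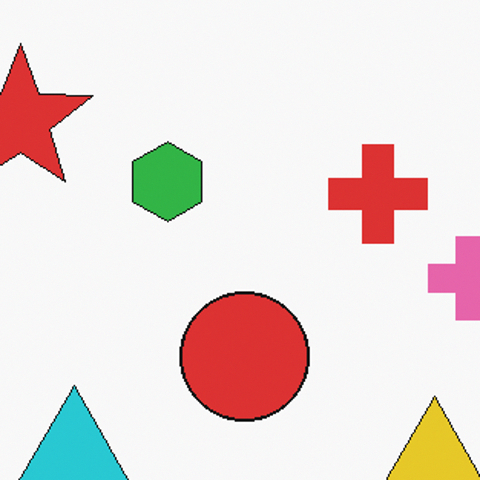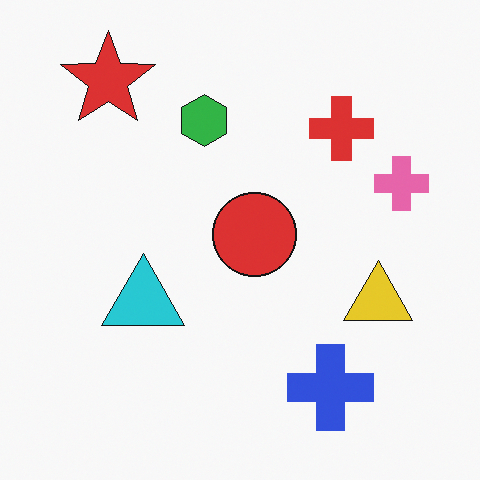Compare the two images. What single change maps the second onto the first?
This is the original image cropped to a modestly smaller region and rescaled.

The visible shapes are larger and the field of view is narrower; shapes near the original edges may be partly or wholly outside the frame — a crop-and-rescale.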